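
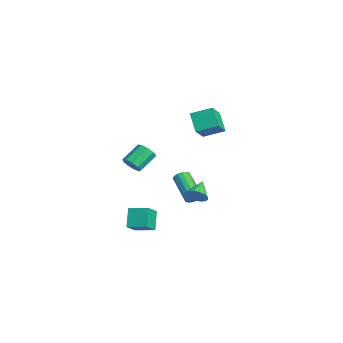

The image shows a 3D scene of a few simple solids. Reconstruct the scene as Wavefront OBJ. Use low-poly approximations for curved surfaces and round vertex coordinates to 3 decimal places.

v -5.028 2.575 3.147
v -4.064 1.841 4.115
v -4.592 3.842 3.674
v -3.628 3.108 4.641
v -3.952 2.632 2.119
v -2.988 1.898 3.086
v -3.516 3.899 2.645
v -2.552 3.165 3.613
v 0.552 0.798 -0.578
v 0.833 0.756 -0.107
v -0.87 0.5 0.889
v -1.152 0.542 0.418
v 0.776 1.033 -0.134
v -0.928 0.778 0.862
v 0.658 1.248 -0.28
v -1.045 0.992 0.716
v 0.512 1.342 -0.506
v -1.191 1.086 0.49
v 0.377 1.29 -0.751
v -1.327 1.034 0.245
v 0.288 1.106 -0.95
v -1.415 0.851 0.046
v 0.27 0.84 -1.049
v -1.433 0.584 -0.053
v 0.328 0.562 -1.022
v -1.376 0.307 -0.026
v 0.445 0.348 -0.876
v -1.258 0.092 0.12
v 0.591 0.254 -0.65
v -1.112 -0.002 0.346
v 0.727 0.306 -0.405
v -0.977 0.05 0.591
v 0.815 0.489 -0.206
v -0.888 0.234 0.79
v 2.577 0.396 0.697
v 3.078 0.714 1.069
v 1.683 1.024 1.363
v 3.028 0.919 0.809
v 2.876 1.005 0.524
v 2.655 0.951 0.278
v 2.416 0.77 0.128
v 2.214 0.503 0.108
v 2.096 0.212 0.223
v 2.087 -0.037 0.447
v 2.191 -0.187 0.728
v 2.384 -0.203 1.002
v 2.62 -0.082 1.206
v 2.847 0.148 1.293
v 3.012 0.436 1.244
v 3.275 -3.34 -1.152
v 2.474 -3.041 -0.12
v 3.946 -2.361 -0.915
v 3.144 -2.062 0.117
v 3.976 -3.998 -0.417
v 3.174 -3.699 0.615
v 4.646 -3.019 -0.18
v 3.845 -2.72 0.852
v 0.679 -2.889 2.686
v 1.134 -2.465 2.437
v 0.596 -1.426 3.225
v 0.141 -1.851 3.474
v 0.757 -2.462 2.176
v 0.219 -1.423 2.964
v 0.344 -2.659 2.154
v -0.194 -1.62 2.941
v 0.087 -2.964 2.381
v -0.45 -1.925 3.168
v 0.108 -3.234 2.75
v -0.43 -2.195 3.538
v 0.395 -3.342 3.09
v -0.142 -2.304 3.878
v 0.816 -3.239 3.241
v 0.278 -2.201 4.029
v 1.172 -2.972 3.132
v 0.634 -1.934 3.92
v 1.298 -2.666 2.815
v 0.76 -1.628 3.602
f 2 4 1
f 5 2 1
f 1 4 3
f 3 5 1
f 2 8 4
f 6 2 5
f 6 8 2
f 4 8 3
f 7 5 3
f 3 8 7
f 7 6 5
f 8 6 7
f 10 9 13
f 10 13 11
f 11 13 14
f 11 14 12
f 13 9 15
f 13 15 14
f 14 15 16
f 14 16 12
f 15 9 17
f 15 17 16
f 16 17 18
f 16 18 12
f 17 9 19
f 17 19 18
f 18 19 20
f 18 20 12
f 19 9 21
f 19 21 20
f 20 21 22
f 20 22 12
f 21 9 23
f 21 23 22
f 22 23 24
f 22 24 12
f 23 9 25
f 23 25 24
f 24 25 26
f 24 26 12
f 25 9 27
f 25 27 26
f 26 27 28
f 26 28 12
f 27 9 29
f 27 29 28
f 28 29 30
f 28 30 12
f 29 9 31
f 29 31 30
f 30 31 32
f 30 32 12
f 31 9 33
f 31 33 32
f 32 33 34
f 32 34 12
f 33 9 10
f 33 10 34
f 34 10 11
f 34 11 12
f 36 35 38
f 36 38 37
f 38 35 39
f 38 39 37
f 39 35 40
f 39 40 37
f 40 35 41
f 40 41 37
f 41 35 42
f 41 42 37
f 42 35 43
f 42 43 37
f 43 35 44
f 43 44 37
f 44 35 45
f 44 45 37
f 45 35 46
f 45 46 37
f 46 35 47
f 46 47 37
f 47 35 48
f 47 48 37
f 48 35 49
f 48 49 37
f 49 35 36
f 49 36 37
f 51 53 50
f 54 51 50
f 50 53 52
f 52 54 50
f 51 57 53
f 55 51 54
f 55 57 51
f 53 57 52
f 56 54 52
f 52 57 56
f 56 55 54
f 57 55 56
f 59 58 62
f 59 62 60
f 60 62 63
f 60 63 61
f 62 58 64
f 62 64 63
f 63 64 65
f 63 65 61
f 64 58 66
f 64 66 65
f 65 66 67
f 65 67 61
f 66 58 68
f 66 68 67
f 67 68 69
f 67 69 61
f 68 58 70
f 68 70 69
f 69 70 71
f 69 71 61
f 70 58 72
f 70 72 71
f 71 72 73
f 71 73 61
f 72 58 74
f 72 74 73
f 73 74 75
f 73 75 61
f 74 58 76
f 74 76 75
f 75 76 77
f 75 77 61
f 76 58 59
f 76 59 77
f 77 59 60
f 77 60 61



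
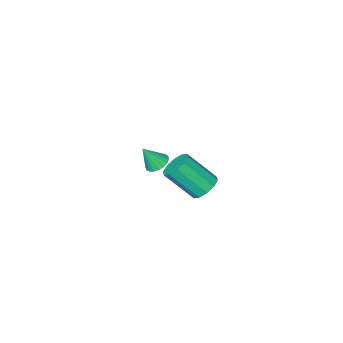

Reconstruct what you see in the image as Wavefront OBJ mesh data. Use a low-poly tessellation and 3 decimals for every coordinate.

v 3.111 1.213 2.443
v 3.544 1.618 2.3
v 3.709 0.947 3.497
v 3.379 1.761 2.43
v 3.168 1.809 2.562
v 2.947 1.754 2.673
v 2.754 1.605 2.745
v 2.623 1.389 2.765
v 2.577 1.142 2.729
v 2.622 0.908 2.643
v 2.753 0.726 2.524
v 2.945 0.629 2.39
v 3.166 0.633 2.265
v 3.377 0.737 2.172
v 3.543 0.923 2.125
v 3.634 1.16 2.133
v 3.634 1.406 2.195
v -2.025 -2.167 -3.781
v -1.333 -1.693 -3.919
v -0.303 -2.758 -2.417
v -0.995 -3.233 -2.279
v -1.623 -1.455 -3.551
v -0.593 -2.52 -2.049
v -2.066 -1.488 -3.271
v -1.036 -2.554 -1.769
v -2.494 -1.781 -3.186
v -1.464 -2.847 -1.684
v -2.742 -2.222 -3.328
v -1.712 -3.287 -1.826
v -2.717 -2.642 -3.643
v -1.687 -3.707 -2.141
v -2.427 -2.88 -4.011
v -1.397 -3.945 -2.509
v -1.984 -2.846 -4.291
v -0.954 -3.912 -2.789
v -1.556 -2.553 -4.376
v -0.526 -3.619 -2.874
v -1.308 -2.113 -4.234
v -0.278 -3.178 -2.732
f 2 1 4
f 2 4 3
f 4 1 5
f 4 5 3
f 5 1 6
f 5 6 3
f 6 1 7
f 6 7 3
f 7 1 8
f 7 8 3
f 8 1 9
f 8 9 3
f 9 1 10
f 9 10 3
f 10 1 11
f 10 11 3
f 11 1 12
f 11 12 3
f 12 1 13
f 12 13 3
f 13 1 14
f 13 14 3
f 14 1 15
f 14 15 3
f 15 1 16
f 15 16 3
f 16 1 17
f 16 17 3
f 17 1 2
f 17 2 3
f 19 18 22
f 19 22 20
f 20 22 23
f 20 23 21
f 22 18 24
f 22 24 23
f 23 24 25
f 23 25 21
f 24 18 26
f 24 26 25
f 25 26 27
f 25 27 21
f 26 18 28
f 26 28 27
f 27 28 29
f 27 29 21
f 28 18 30
f 28 30 29
f 29 30 31
f 29 31 21
f 30 18 32
f 30 32 31
f 31 32 33
f 31 33 21
f 32 18 34
f 32 34 33
f 33 34 35
f 33 35 21
f 34 18 36
f 34 36 35
f 35 36 37
f 35 37 21
f 36 18 38
f 36 38 37
f 37 38 39
f 37 39 21
f 38 18 19
f 38 19 39
f 39 19 20
f 39 20 21



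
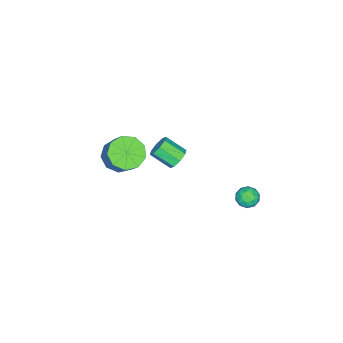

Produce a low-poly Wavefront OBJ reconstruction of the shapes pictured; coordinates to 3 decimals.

v 0.273 -4.35 0.708
v 1.24 -4.612 0.395
v 1.895 -3.771 1.72
v 0.927 -3.51 2.032
v 1.046 -3.989 0.096
v 1.7 -3.148 1.421
v 0.489 -3.535 0.083
v 1.144 -2.694 1.408
v -0.168 -3.462 0.362
v 0.486 -2.622 1.687
v -0.62 -3.805 0.803
v 0.035 -2.965 2.128
v -0.654 -4.403 1.199
v 0.001 -3.563 2.524
v -0.254 -4.977 1.365
v 0.401 -4.136 2.69
v 0.392 -5.257 1.224
v 1.047 -4.416 2.549
v 0.982 -5.113 0.841
v 1.637 -4.272 2.165
v -1.259 2.69 0.173
v -0.916 3.195 0.48
v -0.344 2.405 -0.38
v -0.001 2.91 -0.073
v -0.207 2.368 0.288
v -0.772 2.544 0.63
v -0.488 3.056 -0.53
v -1.053 3.232 -0.188
v -0.439 3.421 0.045
v -0.266 2.996 0.551
v -0.994 2.604 -0.451
v -0.821 2.179 0.055
v -1.167 2.968 0.375
v -0.093 2.632 -0.275
v -0.214 2.314 -0.063
v -0.012 2.611 0.118
v -1.083 2.585 0.463
v -0.881 2.882 0.644
v -0.465 2.395 0.531
v -0.379 2.718 -0.544
v -0.177 3.015 -0.363
v -1.248 2.989 -0.018
v -1.046 3.286 0.163
v -0.795 3.205 -0.431
v -0.686 3.397 0.3
v -0.148 3.23 -0.025
v -0.434 3.316 -0.294
v -0.766 3.419 -0.093
v -0.584 3.147 0.597
v -0.046 2.98 0.272
v -0.167 2.661 0.485
v -0.499 2.765 0.686
v -0.304 3.28 0.342
v -1.214 2.62 -0.172
v -0.676 2.453 -0.497
v -0.761 2.835 -0.586
v -1.093 2.939 -0.385
v -1.112 2.37 0.125
v -0.574 2.203 -0.2
v -0.494 2.181 0.193
v -0.826 2.284 0.394
v -0.956 2.32 -0.242
v 0.412 -0.727 2.512
v 0.815 -0.388 2.925
v 0.992 -1.493 3.662
v 0.588 -1.833 3.248
v 0.324 -0.369 3.071
v 0.5 -1.475 3.807
v -0.116 -0.56 2.889
v 0.061 -1.666 3.626
v -0.247 -0.849 2.486
v -0.07 -1.955 3.223
v 0.008 -1.067 2.098
v 0.185 -2.172 2.835
v 0.5 -1.085 1.953
v 0.676 -2.191 2.689
v 0.939 -0.894 2.134
v 1.116 -2 2.871
v 1.07 -0.605 2.537
v 1.247 -1.711 3.274
f 2 1 5
f 2 5 3
f 3 5 6
f 3 6 4
f 5 1 7
f 5 7 6
f 6 7 8
f 6 8 4
f 7 1 9
f 7 9 8
f 8 9 10
f 8 10 4
f 9 1 11
f 9 11 10
f 10 11 12
f 10 12 4
f 11 1 13
f 11 13 12
f 12 13 14
f 12 14 4
f 13 1 15
f 13 15 14
f 14 15 16
f 14 16 4
f 15 1 17
f 15 17 16
f 16 17 18
f 16 18 4
f 17 1 19
f 17 19 18
f 18 19 20
f 18 20 4
f 19 1 2
f 19 2 20
f 20 2 3
f 20 3 4
f 21 58 37
f 58 32 61
f 37 61 26
f 58 61 37
f 21 37 33
f 37 26 38
f 33 38 22
f 37 38 33
f 21 33 42
f 33 22 43
f 42 43 28
f 33 43 42
f 21 42 54
f 42 28 57
f 54 57 31
f 42 57 54
f 21 54 58
f 54 31 62
f 58 62 32
f 54 62 58
f 22 38 49
f 38 26 52
f 49 52 30
f 38 52 49
f 26 61 39
f 61 32 60
f 39 60 25
f 61 60 39
f 32 62 59
f 62 31 55
f 59 55 23
f 62 55 59
f 31 57 56
f 57 28 44
f 56 44 27
f 57 44 56
f 28 43 48
f 43 22 45
f 48 45 29
f 43 45 48
f 24 50 36
f 50 30 51
f 36 51 25
f 50 51 36
f 24 36 34
f 36 25 35
f 34 35 23
f 36 35 34
f 24 34 41
f 34 23 40
f 41 40 27
f 34 40 41
f 24 41 46
f 41 27 47
f 46 47 29
f 41 47 46
f 24 46 50
f 46 29 53
f 50 53 30
f 46 53 50
f 25 51 39
f 51 30 52
f 39 52 26
f 51 52 39
f 23 35 59
f 35 25 60
f 59 60 32
f 35 60 59
f 27 40 56
f 40 23 55
f 56 55 31
f 40 55 56
f 29 47 48
f 47 27 44
f 48 44 28
f 47 44 48
f 30 53 49
f 53 29 45
f 49 45 22
f 53 45 49
f 64 63 67
f 64 67 65
f 65 67 68
f 65 68 66
f 67 63 69
f 67 69 68
f 68 69 70
f 68 70 66
f 69 63 71
f 69 71 70
f 70 71 72
f 70 72 66
f 71 63 73
f 71 73 72
f 72 73 74
f 72 74 66
f 73 63 75
f 73 75 74
f 74 75 76
f 74 76 66
f 75 63 77
f 75 77 76
f 76 77 78
f 76 78 66
f 77 63 79
f 77 79 78
f 78 79 80
f 78 80 66
f 79 63 64
f 79 64 80
f 80 64 65
f 80 65 66



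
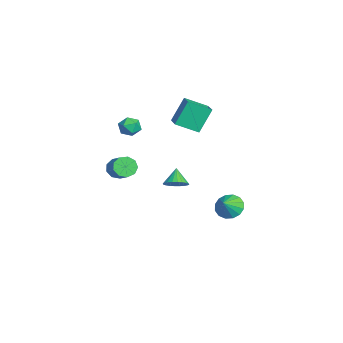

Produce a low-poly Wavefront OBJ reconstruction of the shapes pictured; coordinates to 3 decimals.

v -0.927 -2.93 3.18
v -0.521 -2.282 3.372
v 0.101 -3.398 2.588
v 0.507 -2.75 2.78
v 0.294 -3.263 3.34
v -0.342 -2.973 3.706
v -0.078 -2.707 2.254
v -0.714 -2.417 2.62
v 0.004 -2.144 2.8
v 0.233 -2.488 3.472
v -0.653 -3.192 2.488
v -0.424 -3.536 3.16
v 2.431 -3.751 0.835
v 2.86 -4.171 0.353
v 4.017 -3.829 1.082
v 3.589 -3.409 1.565
v 2.824 -3.676 0.177
v 3.981 -3.334 0.907
v 2.605 -3.216 0.309
v 3.762 -2.874 1.039
v 2.304 -3.006 0.688
v 3.461 -2.664 1.417
v 2.063 -3.145 1.135
v 3.22 -2.803 1.864
v 1.995 -3.567 1.442
v 3.152 -3.225 2.172
v 2.13 -4.076 1.465
v 3.287 -3.734 2.195
v 2.407 -4.432 1.194
v 3.564 -4.09 1.923
v 2.695 -4.47 0.754
v 3.852 -4.128 1.484
v -0.895 0.037 -2.566
v -0.473 -0.532 -2.152
v -1.705 0.143 -1.594
v -0.325 -0.264 -2.059
v -0.264 0.05 -2.042
v -0.299 0.362 -2.106
v -0.425 0.624 -2.239
v -0.622 0.797 -2.423
v -0.861 0.854 -2.628
v -1.105 0.786 -2.823
v -1.317 0.605 -2.98
v -1.465 0.337 -3.074
v -1.526 0.023 -3.09
v -1.491 -0.288 -3.027
v -1.365 -0.55 -2.893
v -1.168 -0.723 -2.71
v -0.929 -0.78 -2.505
v -0.685 -0.713 -2.309
v 0.018 3.244 -4.247
v 0.574 2.933 -4.978
v 0.762 2.756 -3.473
v 0.753 3.388 -4.864
v 0.735 3.804 -4.583
v 0.525 4.07 -4.213
v 0.179 4.116 -3.852
v -0.21 3.927 -3.597
v -0.538 3.556 -3.516
v -0.717 3.101 -3.631
v -0.7 2.685 -3.911
v -0.49 2.419 -4.281
v -0.144 2.373 -4.642
v 0.245 2.562 -4.897
v -1.381 0.583 4.692
v 0.159 0.651 5.117
v -1.25 2.034 3.984
v 0.291 2.102 4.41
v -0.891 -0.262 3.05
v 0.65 -0.194 3.476
v -0.759 1.189 2.343
v 0.781 1.257 2.768
f 1 12 6
f 1 6 2
f 1 2 8
f 1 8 11
f 1 11 12
f 2 6 10
f 6 12 5
f 12 11 3
f 11 8 7
f 8 2 9
f 4 10 5
f 4 5 3
f 4 3 7
f 4 7 9
f 4 9 10
f 5 10 6
f 3 5 12
f 7 3 11
f 9 7 8
f 10 9 2
f 14 13 17
f 14 17 15
f 15 17 18
f 15 18 16
f 17 13 19
f 17 19 18
f 18 19 20
f 18 20 16
f 19 13 21
f 19 21 20
f 20 21 22
f 20 22 16
f 21 13 23
f 21 23 22
f 22 23 24
f 22 24 16
f 23 13 25
f 23 25 24
f 24 25 26
f 24 26 16
f 25 13 27
f 25 27 26
f 26 27 28
f 26 28 16
f 27 13 29
f 27 29 28
f 28 29 30
f 28 30 16
f 29 13 31
f 29 31 30
f 30 31 32
f 30 32 16
f 31 13 14
f 31 14 32
f 32 14 15
f 32 15 16
f 34 33 36
f 34 36 35
f 36 33 37
f 36 37 35
f 37 33 38
f 37 38 35
f 38 33 39
f 38 39 35
f 39 33 40
f 39 40 35
f 40 33 41
f 40 41 35
f 41 33 42
f 41 42 35
f 42 33 43
f 42 43 35
f 43 33 44
f 43 44 35
f 44 33 45
f 44 45 35
f 45 33 46
f 45 46 35
f 46 33 47
f 46 47 35
f 47 33 48
f 47 48 35
f 48 33 49
f 48 49 35
f 49 33 50
f 49 50 35
f 50 33 34
f 50 34 35
f 52 51 54
f 52 54 53
f 54 51 55
f 54 55 53
f 55 51 56
f 55 56 53
f 56 51 57
f 56 57 53
f 57 51 58
f 57 58 53
f 58 51 59
f 58 59 53
f 59 51 60
f 59 60 53
f 60 51 61
f 60 61 53
f 61 51 62
f 61 62 53
f 62 51 63
f 62 63 53
f 63 51 64
f 63 64 53
f 64 51 52
f 64 52 53
f 66 68 65
f 69 66 65
f 65 68 67
f 67 69 65
f 66 72 68
f 70 66 69
f 70 72 66
f 68 72 67
f 71 69 67
f 67 72 71
f 71 70 69
f 72 70 71



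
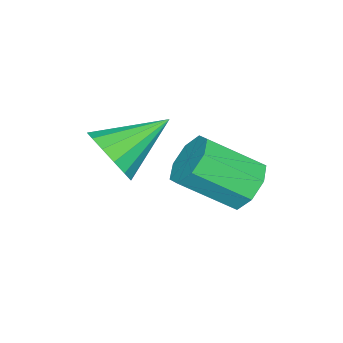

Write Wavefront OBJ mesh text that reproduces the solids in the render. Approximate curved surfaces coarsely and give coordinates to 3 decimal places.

v -2.669 3.286 -2.108
v -1.985 3.365 -2.496
v -1.288 2.133 -1.52
v -1.971 2.054 -1.132
v -2.02 3.728 -2.014
v -1.323 2.495 -1.038
v -2.435 3.832 -1.586
v -1.738 2.599 -0.61
v -2.987 3.616 -1.464
v -2.289 2.383 -0.488
v -3.352 3.207 -1.72
v -2.655 1.975 -0.744
v -3.317 2.845 -2.202
v -2.62 1.612 -1.226
v -2.902 2.741 -2.63
v -2.205 1.508 -1.654
v -2.351 2.957 -2.752
v -1.653 1.724 -1.776
v -0.755 0.599 -0.766
v -0.214 0.747 -0.087
v -2.045 1.501 0.066
v -0.149 1.099 -0.369
v -0.247 1.317 -0.757
v -0.48 1.343 -1.147
v -0.788 1.169 -1.435
v -1.086 0.843 -1.544
v -1.296 0.451 -1.444
v -1.361 0.099 -1.162
v -1.264 -0.119 -0.775
v -1.03 -0.145 -0.384
v -0.723 0.028 -0.096
v -0.424 0.355 0.012
f 2 1 5
f 2 5 3
f 3 5 6
f 3 6 4
f 5 1 7
f 5 7 6
f 6 7 8
f 6 8 4
f 7 1 9
f 7 9 8
f 8 9 10
f 8 10 4
f 9 1 11
f 9 11 10
f 10 11 12
f 10 12 4
f 11 1 13
f 11 13 12
f 12 13 14
f 12 14 4
f 13 1 15
f 13 15 14
f 14 15 16
f 14 16 4
f 15 1 17
f 15 17 16
f 16 17 18
f 16 18 4
f 17 1 2
f 17 2 18
f 18 2 3
f 18 3 4
f 20 19 22
f 20 22 21
f 22 19 23
f 22 23 21
f 23 19 24
f 23 24 21
f 24 19 25
f 24 25 21
f 25 19 26
f 25 26 21
f 26 19 27
f 26 27 21
f 27 19 28
f 27 28 21
f 28 19 29
f 28 29 21
f 29 19 30
f 29 30 21
f 30 19 31
f 30 31 21
f 31 19 32
f 31 32 21
f 32 19 20
f 32 20 21



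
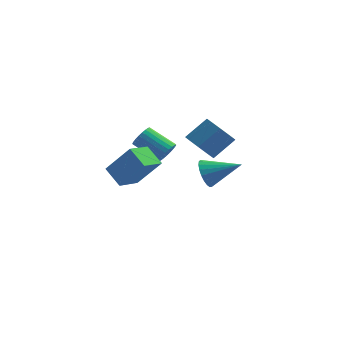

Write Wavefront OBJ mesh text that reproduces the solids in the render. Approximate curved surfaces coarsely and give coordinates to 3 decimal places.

v -2.088 -3.159 1.473
v -0.954 -3.234 2.907
v -1.545 -2.061 1.101
v -0.411 -2.136 2.535
v -1.309 -3.764 0.825
v -0.175 -3.839 2.259
v -0.766 -2.666 0.453
v 0.368 -2.741 1.887
v 1.043 2.37 0.217
v 1.763 2.164 -0.3
v 2.657 2.863 0.666
v 1.937 3.07 1.183
v 1.475 2.774 -0.475
v 2.369 3.473 0.491
v 0.934 3.147 -0.244
v 1.828 3.846 0.721
v 0.457 3.065 0.256
v 1.351 3.765 1.222
v 0.323 2.577 0.734
v 1.217 3.276 1.7
v 0.611 1.967 0.909
v 1.505 2.666 1.875
v 1.152 1.594 0.679
v 2.046 2.293 1.644
v 1.629 1.675 0.178
v 2.523 2.375 1.144
v 1.239 2.95 -1.857
v 1.545 2.424 -2.451
v 2.941 3.11 -1.123
v 1.583 2.739 -2.606
v 1.561 3.091 -2.632
v 1.483 3.419 -2.523
v 1.363 3.665 -2.3
v 1.222 3.788 -2
v 1.084 3.766 -1.676
v 0.973 3.602 -1.382
v 0.908 3.326 -1.171
v 0.9 2.985 -1.079
v 0.951 2.638 -1.121
v 1.052 2.345 -1.291
v 1.185 2.156 -1.558
v 1.328 2.105 -1.878
v 1.455 2.2 -2.193
v 0.078 -0.225 1.153
v 0.383 0.22 1.459
v -0.933 0.59 2.232
v -1.238 0.145 1.927
v 0.303 0.342 1.266
v -1.012 0.711 2.039
v 0.189 0.377 1.055
v -1.126 0.747 1.829
v 0.059 0.321 0.86
v -1.257 0.691 1.633
v -0.069 0.182 0.709
v -1.385 0.551 1.482
v -0.175 -0.02 0.626
v -1.49 0.35 1.399
v -0.242 -0.252 0.623
v -1.557 0.118 1.396
v -0.26 -0.48 0.701
v -1.576 -0.111 1.474
v -0.227 -0.67 0.848
v -1.543 -0.3 1.621
v -0.148 -0.791 1.041
v -1.463 -0.422 1.814
v -0.034 -0.827 1.251
v -1.349 -0.457 2.025
v 0.097 -0.771 1.447
v -1.219 -0.401 2.22
v 0.225 -0.631 1.598
v -1.091 -0.262 2.371
v 0.33 -0.43 1.681
v -0.985 -0.06 2.454
v 0.397 -0.198 1.684
v -0.918 0.172 2.457
v 0.416 0.031 1.606
v -0.9 0.4 2.379
f 2 4 1
f 5 2 1
f 1 4 3
f 3 5 1
f 2 8 4
f 6 2 5
f 6 8 2
f 4 8 3
f 7 5 3
f 3 8 7
f 7 6 5
f 8 6 7
f 10 9 13
f 10 13 11
f 11 13 14
f 11 14 12
f 13 9 15
f 13 15 14
f 14 15 16
f 14 16 12
f 15 9 17
f 15 17 16
f 16 17 18
f 16 18 12
f 17 9 19
f 17 19 18
f 18 19 20
f 18 20 12
f 19 9 21
f 19 21 20
f 20 21 22
f 20 22 12
f 21 9 23
f 21 23 22
f 22 23 24
f 22 24 12
f 23 9 25
f 23 25 24
f 24 25 26
f 24 26 12
f 25 9 10
f 25 10 26
f 26 10 11
f 26 11 12
f 28 27 30
f 28 30 29
f 30 27 31
f 30 31 29
f 31 27 32
f 31 32 29
f 32 27 33
f 32 33 29
f 33 27 34
f 33 34 29
f 34 27 35
f 34 35 29
f 35 27 36
f 35 36 29
f 36 27 37
f 36 37 29
f 37 27 38
f 37 38 29
f 38 27 39
f 38 39 29
f 39 27 40
f 39 40 29
f 40 27 41
f 40 41 29
f 41 27 42
f 41 42 29
f 42 27 43
f 42 43 29
f 43 27 28
f 43 28 29
f 45 44 48
f 45 48 46
f 46 48 49
f 46 49 47
f 48 44 50
f 48 50 49
f 49 50 51
f 49 51 47
f 50 44 52
f 50 52 51
f 51 52 53
f 51 53 47
f 52 44 54
f 52 54 53
f 53 54 55
f 53 55 47
f 54 44 56
f 54 56 55
f 55 56 57
f 55 57 47
f 56 44 58
f 56 58 57
f 57 58 59
f 57 59 47
f 58 44 60
f 58 60 59
f 59 60 61
f 59 61 47
f 60 44 62
f 60 62 61
f 61 62 63
f 61 63 47
f 62 44 64
f 62 64 63
f 63 64 65
f 63 65 47
f 64 44 66
f 64 66 65
f 65 66 67
f 65 67 47
f 66 44 68
f 66 68 67
f 67 68 69
f 67 69 47
f 68 44 70
f 68 70 69
f 69 70 71
f 69 71 47
f 70 44 72
f 70 72 71
f 71 72 73
f 71 73 47
f 72 44 74
f 72 74 73
f 73 74 75
f 73 75 47
f 74 44 76
f 74 76 75
f 75 76 77
f 75 77 47
f 76 44 45
f 76 45 77
f 77 45 46
f 77 46 47



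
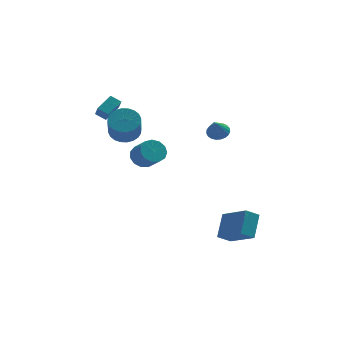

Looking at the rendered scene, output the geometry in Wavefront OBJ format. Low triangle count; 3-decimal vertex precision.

v -4.664 2.819 2.65
v -4.539 2.18 3.396
v -3.83 3.719 3.282
v -3.705 3.079 4.028
v -4.035 2.501 2.272
v -3.91 1.861 3.018
v -3.201 3.4 2.904
v -3.076 2.761 3.65
v 2.541 0.491 1.943
v 3.092 0.773 2.311
v 2.199 -0.351 3.097
v 2.868 0.959 2.381
v 2.588 1.065 2.375
v 2.3 1.071 2.295
v 2.053 0.978 2.153
v 1.891 0.8 1.975
v 1.841 0.569 1.792
v 1.912 0.324 1.634
v 2.092 0.109 1.53
v 2.349 -0.041 1.497
v 2.64 -0.098 1.541
v 2.913 -0.054 1.655
v 3.122 0.085 1.818
v 3.231 0.294 2.003
v 3.22 0.538 2.177
v 2.052 -3.817 -4.729
v 2.489 -2.619 -3.488
v 2.866 -3.557 -5.267
v 3.303 -2.358 -4.025
v 3.237 -5.342 -3.675
v 3.674 -4.143 -2.433
v 4.051 -5.081 -4.212
v 4.488 -3.883 -2.971
v -3.066 -0.321 2.603
v -2.195 -0.008 2.927
v -2.284 -1.206 4.321
v -3.154 -1.519 3.997
v -2.433 0.226 3.114
v -2.522 -0.972 4.507
v -2.767 0.377 3.222
v -2.856 -0.821 4.616
v -3.147 0.422 3.237
v -3.235 -0.776 4.631
v -3.514 0.354 3.155
v -3.602 -0.844 4.549
v -3.813 0.183 2.989
v -3.901 -1.015 4.383
v -3.998 -0.065 2.764
v -4.086 -1.263 4.158
v -4.041 -0.352 2.515
v -4.13 -1.55 3.909
v -3.936 -0.634 2.279
v -4.025 -1.832 3.673
v -3.698 -0.868 2.093
v -3.787 -2.066 3.486
v -3.364 -1.019 1.984
v -3.453 -2.217 3.378
v -2.985 -1.064 1.969
v -3.073 -2.262 3.363
v -2.618 -0.996 2.051
v -2.706 -2.194 3.445
v -2.319 -0.825 2.217
v -2.407 -2.023 3.611
v -2.134 -0.577 2.442
v -2.222 -1.775 3.836
v -2.09 -0.29 2.691
v -2.179 -1.488 4.085
v -2.087 -1.581 1.017
v -1.806 -2.034 0.342
v -1.253 -3.011 1.227
v -1.533 -2.559 1.903
v -1.45 -1.727 0.458
v -0.896 -2.704 1.343
v -1.296 -1.374 0.752
v -0.742 -2.351 1.637
v -1.393 -1.086 1.13
v -0.839 -2.064 2.015
v -1.71 -0.956 1.472
v -1.156 -1.933 2.357
v -2.147 -1.024 1.67
v -1.593 -2.002 2.555
v -2.565 -1.27 1.661
v -2.011 -2.247 2.546
v -2.831 -1.614 1.447
v -2.277 -2.591 2.332
v -2.861 -1.948 1.097
v -2.307 -2.925 1.982
v -2.645 -2.165 0.722
v -2.091 -3.142 1.607
v -2.252 -2.197 0.44
v -1.698 -3.175 1.326
f 2 4 1
f 5 2 1
f 1 4 3
f 3 5 1
f 2 8 4
f 6 2 5
f 6 8 2
f 4 8 3
f 7 5 3
f 3 8 7
f 7 6 5
f 8 6 7
f 10 9 12
f 10 12 11
f 12 9 13
f 12 13 11
f 13 9 14
f 13 14 11
f 14 9 15
f 14 15 11
f 15 9 16
f 15 16 11
f 16 9 17
f 16 17 11
f 17 9 18
f 17 18 11
f 18 9 19
f 18 19 11
f 19 9 20
f 19 20 11
f 20 9 21
f 20 21 11
f 21 9 22
f 21 22 11
f 22 9 23
f 22 23 11
f 23 9 24
f 23 24 11
f 24 9 25
f 24 25 11
f 25 9 10
f 25 10 11
f 27 29 26
f 30 27 26
f 26 29 28
f 28 30 26
f 27 33 29
f 31 27 30
f 31 33 27
f 29 33 28
f 32 30 28
f 28 33 32
f 32 31 30
f 33 31 32
f 35 34 38
f 35 38 36
f 36 38 39
f 36 39 37
f 38 34 40
f 38 40 39
f 39 40 41
f 39 41 37
f 40 34 42
f 40 42 41
f 41 42 43
f 41 43 37
f 42 34 44
f 42 44 43
f 43 44 45
f 43 45 37
f 44 34 46
f 44 46 45
f 45 46 47
f 45 47 37
f 46 34 48
f 46 48 47
f 47 48 49
f 47 49 37
f 48 34 50
f 48 50 49
f 49 50 51
f 49 51 37
f 50 34 52
f 50 52 51
f 51 52 53
f 51 53 37
f 52 34 54
f 52 54 53
f 53 54 55
f 53 55 37
f 54 34 56
f 54 56 55
f 55 56 57
f 55 57 37
f 56 34 58
f 56 58 57
f 57 58 59
f 57 59 37
f 58 34 60
f 58 60 59
f 59 60 61
f 59 61 37
f 60 34 62
f 60 62 61
f 61 62 63
f 61 63 37
f 62 34 64
f 62 64 63
f 63 64 65
f 63 65 37
f 64 34 66
f 64 66 65
f 65 66 67
f 65 67 37
f 66 34 35
f 66 35 67
f 67 35 36
f 67 36 37
f 69 68 72
f 69 72 70
f 70 72 73
f 70 73 71
f 72 68 74
f 72 74 73
f 73 74 75
f 73 75 71
f 74 68 76
f 74 76 75
f 75 76 77
f 75 77 71
f 76 68 78
f 76 78 77
f 77 78 79
f 77 79 71
f 78 68 80
f 78 80 79
f 79 80 81
f 79 81 71
f 80 68 82
f 80 82 81
f 81 82 83
f 81 83 71
f 82 68 84
f 82 84 83
f 83 84 85
f 83 85 71
f 84 68 86
f 84 86 85
f 85 86 87
f 85 87 71
f 86 68 88
f 86 88 87
f 87 88 89
f 87 89 71
f 88 68 90
f 88 90 89
f 89 90 91
f 89 91 71
f 90 68 69
f 90 69 91
f 91 69 70
f 91 70 71



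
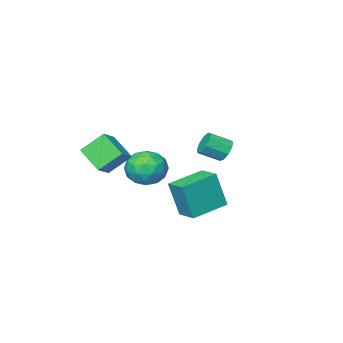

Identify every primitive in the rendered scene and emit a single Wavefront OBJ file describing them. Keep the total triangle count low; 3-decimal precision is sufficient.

v -1.194 -1.971 0.344
v -0.306 -2.695 0.324
v -2.174 -3.145 -0.704
v -1.286 -3.869 -0.724
v -1.864 -3.697 0.251
v -1.258 -2.972 0.899
v -1.222 -2.868 -1.279
v -0.616 -2.143 -0.631
v -0.323 -3.25 -0.678
v -0.72 -3.762 0.267
v -1.76 -2.078 -0.647
v -2.157 -2.59 0.298
v -0.664 -2.23 0.426
v -1.816 -3.61 -0.806
v -2.156 -3.509 -0.233
v -1.634 -3.935 -0.245
v -1.224 -2.393 0.764
v -0.702 -2.818 0.752
v -1.618 -3.407 0.709
v -1.778 -3.022 -1.132
v -1.256 -3.447 -1.144
v -0.846 -1.905 -0.135
v -0.324 -2.331 -0.147
v -0.862 -2.433 -1.089
v -0.152 -2.981 -0.175
v -0.728 -3.672 -0.791
v -0.69 -3.083 -1.117
v -0.334 -2.657 -0.736
v -0.385 -3.283 0.381
v -0.961 -3.973 -0.235
v -1.301 -3.872 0.337
v -0.945 -3.445 0.718
v -0.395 -3.609 -0.209
v -1.519 -1.867 -0.145
v -2.095 -2.557 -0.761
v -1.535 -2.395 -1.098
v -1.179 -1.968 -0.717
v -1.752 -2.168 0.411
v -2.328 -2.859 -0.205
v -2.146 -3.183 0.356
v -1.79 -2.757 0.737
v -2.085 -2.231 -0.171
v -0.333 -4.358 1.652
v 0.539 -3.938 2.215
v -0.433 -2.959 0.764
v 0.439 -2.539 1.327
v 0.641 -4.961 0.593
v 1.513 -4.541 1.156
v 0.541 -3.562 -0.295
v 1.413 -3.142 0.268
v -1.681 1.878 -0.753
v -1.301 1.509 1.186
v -1.611 3.057 -0.542
v -1.23 2.688 1.397
v 0.23 1.832 -1.137
v 0.611 1.463 0.802
v 0.301 3.011 -0.926
v 0.681 2.642 1.013
v -4.279 -0.522 1.056
v -3.922 -0.534 0.454
v -2.984 -1.09 1.022
v -3.341 -1.078 1.624
v -3.827 -0.13 0.693
v -2.889 -0.686 1.261
v -3.944 0.091 1.101
v -3.005 -0.465 1.669
v -4.217 0.025 1.489
v -3.279 -0.531 2.057
v -4.52 -0.297 1.674
v -3.581 -0.853 2.242
v -4.71 -0.724 1.569
v -3.771 -1.28 2.138
v -4.698 -1.056 1.225
v -3.76 -1.613 1.793
v -4.491 -1.139 0.802
v -3.552 -1.695 1.37
v -4.184 -0.932 0.497
v -3.246 -1.489 1.065
f 1 38 17
f 38 12 41
f 17 41 6
f 38 41 17
f 1 17 13
f 17 6 18
f 13 18 2
f 17 18 13
f 1 13 22
f 13 2 23
f 22 23 8
f 13 23 22
f 1 22 34
f 22 8 37
f 34 37 11
f 22 37 34
f 1 34 38
f 34 11 42
f 38 42 12
f 34 42 38
f 2 18 29
f 18 6 32
f 29 32 10
f 18 32 29
f 6 41 19
f 41 12 40
f 19 40 5
f 41 40 19
f 12 42 39
f 42 11 35
f 39 35 3
f 42 35 39
f 11 37 36
f 37 8 24
f 36 24 7
f 37 24 36
f 8 23 28
f 23 2 25
f 28 25 9
f 23 25 28
f 4 30 16
f 30 10 31
f 16 31 5
f 30 31 16
f 4 16 14
f 16 5 15
f 14 15 3
f 16 15 14
f 4 14 21
f 14 3 20
f 21 20 7
f 14 20 21
f 4 21 26
f 21 7 27
f 26 27 9
f 21 27 26
f 4 26 30
f 26 9 33
f 30 33 10
f 26 33 30
f 5 31 19
f 31 10 32
f 19 32 6
f 31 32 19
f 3 15 39
f 15 5 40
f 39 40 12
f 15 40 39
f 7 20 36
f 20 3 35
f 36 35 11
f 20 35 36
f 9 27 28
f 27 7 24
f 28 24 8
f 27 24 28
f 10 33 29
f 33 9 25
f 29 25 2
f 33 25 29
f 44 46 43
f 47 44 43
f 43 46 45
f 45 47 43
f 44 50 46
f 48 44 47
f 48 50 44
f 46 50 45
f 49 47 45
f 45 50 49
f 49 48 47
f 50 48 49
f 52 54 51
f 55 52 51
f 51 54 53
f 53 55 51
f 52 58 54
f 56 52 55
f 56 58 52
f 54 58 53
f 57 55 53
f 53 58 57
f 57 56 55
f 58 56 57
f 60 59 63
f 60 63 61
f 61 63 64
f 61 64 62
f 63 59 65
f 63 65 64
f 64 65 66
f 64 66 62
f 65 59 67
f 65 67 66
f 66 67 68
f 66 68 62
f 67 59 69
f 67 69 68
f 68 69 70
f 68 70 62
f 69 59 71
f 69 71 70
f 70 71 72
f 70 72 62
f 71 59 73
f 71 73 72
f 72 73 74
f 72 74 62
f 73 59 75
f 73 75 74
f 74 75 76
f 74 76 62
f 75 59 77
f 75 77 76
f 76 77 78
f 76 78 62
f 77 59 60
f 77 60 78
f 78 60 61
f 78 61 62



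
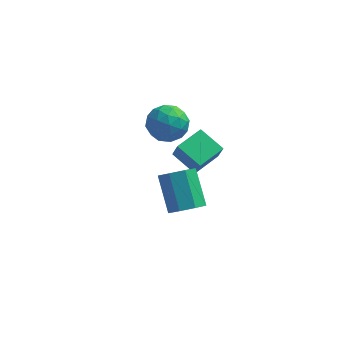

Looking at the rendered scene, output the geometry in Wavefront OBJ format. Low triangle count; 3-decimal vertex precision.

v -3.352 3.864 3.377
v -2.323 3.624 3.19
v -3.677 2.196 3.73
v -2.648 1.956 3.543
v -2.916 2.536 4.405
v -2.715 3.566 4.187
v -3.285 2.254 2.733
v -3.084 3.284 2.515
v -2.282 2.629 2.792
v -2.054 2.803 3.826
v -3.946 3.017 3.094
v -3.718 3.191 4.128
v -2.809 3.89 3.253
v -3.191 1.93 3.667
v -3.348 2.27 4.174
v -2.744 2.129 4.064
v -3.039 3.856 3.838
v -2.435 3.715 3.729
v -2.783 3.076 4.443
v -3.565 2.105 3.191
v -2.961 1.964 3.082
v -3.256 3.691 2.856
v -2.652 3.55 2.746
v -3.217 2.744 2.477
v -2.18 3.164 2.909
v -2.371 2.184 3.116
v -2.745 2.359 2.64
v -2.628 2.965 2.512
v -2.046 3.267 3.516
v -2.237 2.287 3.724
v -2.394 2.627 4.23
v -2.276 3.233 4.102
v -2.022 2.682 3.282
v -3.763 3.533 3.196
v -3.954 2.553 3.404
v -3.724 2.587 2.818
v -3.606 3.193 2.69
v -3.629 3.636 3.804
v -3.82 2.656 4.011
v -3.372 2.855 4.408
v -3.255 3.461 4.28
v -3.978 3.138 3.638
v -1.555 2.04 0.799
v -1.254 1.669 1.779
v -2.73 2.699 1.411
v -2.429 2.328 2.391
v -0.711 3.332 1.029
v -0.41 2.961 2.009
v -1.886 3.991 1.641
v -1.585 3.62 2.621
v -1.013 -2.752 2.963
v -0.195 -2.696 3.332
v -0.888 -1.492 4.687
v -1.707 -1.548 4.317
v -0.3 -2.215 2.851
v -0.993 -1.011 4.205
v -0.823 -2.048 2.435
v -1.516 -0.845 3.789
v -1.458 -2.294 2.328
v -2.151 -1.09 3.682
v -1.832 -2.808 2.593
v -2.525 -1.604 3.948
v -1.727 -3.289 3.075
v -2.42 -2.085 4.429
v -1.204 -3.455 3.491
v -1.897 -2.252 4.845
v -0.569 -3.21 3.598
v -1.262 -2.006 4.952
f 1 38 17
f 38 12 41
f 17 41 6
f 38 41 17
f 1 17 13
f 17 6 18
f 13 18 2
f 17 18 13
f 1 13 22
f 13 2 23
f 22 23 8
f 13 23 22
f 1 22 34
f 22 8 37
f 34 37 11
f 22 37 34
f 1 34 38
f 34 11 42
f 38 42 12
f 34 42 38
f 2 18 29
f 18 6 32
f 29 32 10
f 18 32 29
f 6 41 19
f 41 12 40
f 19 40 5
f 41 40 19
f 12 42 39
f 42 11 35
f 39 35 3
f 42 35 39
f 11 37 36
f 37 8 24
f 36 24 7
f 37 24 36
f 8 23 28
f 23 2 25
f 28 25 9
f 23 25 28
f 4 30 16
f 30 10 31
f 16 31 5
f 30 31 16
f 4 16 14
f 16 5 15
f 14 15 3
f 16 15 14
f 4 14 21
f 14 3 20
f 21 20 7
f 14 20 21
f 4 21 26
f 21 7 27
f 26 27 9
f 21 27 26
f 4 26 30
f 26 9 33
f 30 33 10
f 26 33 30
f 5 31 19
f 31 10 32
f 19 32 6
f 31 32 19
f 3 15 39
f 15 5 40
f 39 40 12
f 15 40 39
f 7 20 36
f 20 3 35
f 36 35 11
f 20 35 36
f 9 27 28
f 27 7 24
f 28 24 8
f 27 24 28
f 10 33 29
f 33 9 25
f 29 25 2
f 33 25 29
f 44 46 43
f 47 44 43
f 43 46 45
f 45 47 43
f 44 50 46
f 48 44 47
f 48 50 44
f 46 50 45
f 49 47 45
f 45 50 49
f 49 48 47
f 50 48 49
f 52 51 55
f 52 55 53
f 53 55 56
f 53 56 54
f 55 51 57
f 55 57 56
f 56 57 58
f 56 58 54
f 57 51 59
f 57 59 58
f 58 59 60
f 58 60 54
f 59 51 61
f 59 61 60
f 60 61 62
f 60 62 54
f 61 51 63
f 61 63 62
f 62 63 64
f 62 64 54
f 63 51 65
f 63 65 64
f 64 65 66
f 64 66 54
f 65 51 67
f 65 67 66
f 66 67 68
f 66 68 54
f 67 51 52
f 67 52 68
f 68 52 53
f 68 53 54



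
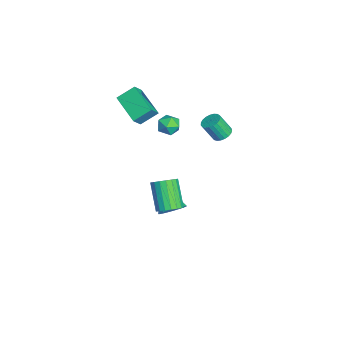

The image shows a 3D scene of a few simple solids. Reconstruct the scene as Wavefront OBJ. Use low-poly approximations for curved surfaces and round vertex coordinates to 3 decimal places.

v -2.796 2.438 -1.312
v -2.227 2.347 -1.372
v -2.214 1.732 -0.307
v -2.784 1.822 -0.248
v -2.232 2.556 -1.251
v -2.219 1.941 -0.186
v -2.335 2.744 -1.141
v -2.322 2.129 -0.076
v -2.518 2.88 -1.06
v -2.505 2.264 0.004
v -2.749 2.938 -1.024
v -2.736 2.323 0.041
v -2.988 2.911 -1.037
v -2.975 2.295 0.028
v -3.194 2.801 -1.098
v -3.181 2.186 -0.033
v -3.332 2.629 -1.196
v -3.319 2.013 -0.131
v -3.376 2.423 -1.314
v -3.363 1.808 -0.249
v -3.321 2.22 -1.432
v -3.308 1.605 -0.367
v -3.175 2.055 -1.529
v -3.162 1.44 -0.464
v -2.963 1.956 -1.589
v -2.95 1.34 -0.524
v -2.723 1.94 -1.601
v -2.71 1.325 -0.536
v -2.495 2.01 -1.563
v -2.482 1.395 -0.498
v -2.32 2.154 -1.482
v -2.307 1.539 -0.417
v -1.001 -1.759 0.985
v -2.461 -2.605 1.64
v -1.233 -0.847 1.647
v -2.693 -1.693 2.301
v -0.507 -2.107 1.639
v -1.967 -2.953 2.293
v -0.739 -1.195 2.3
v -2.199 -2.041 2.955
v -1.321 -0.231 0.824
v -0.77 0.153 0.698
v -0.73 -0.853 1.522
v -0.179 -0.469 1.396
v -0.706 -0.206 1.742
v -1.071 0.178 1.311
v -0.429 -0.878 0.909
v -0.794 -0.494 0.478
v -0.218 -0.248 0.751
v -0.389 0.168 1.266
v -1.111 -0.868 0.954
v -1.282 -0.452 1.469
v 1.009 -0.183 -4.154
v 1.383 0.167 -3.592
v -0.229 -0.737 -2.986
v 1.187 0.394 -3.692
v 0.96 0.521 -3.872
v 0.742 0.526 -4.101
v 0.57 0.409 -4.339
v 0.474 0.189 -4.545
v 0.471 -0.095 -4.683
v 0.56 -0.394 -4.73
v 0.728 -0.657 -4.677
v 0.943 -0.838 -4.534
v 1.171 -0.906 -4.325
v 1.37 -0.849 -4.087
v 1.507 -0.676 -3.86
v 1.558 -0.419 -3.684
v 1.514 -0.121 -3.589
v 4.468 -0.372 -0.953
v 4.971 -0.602 -0.558
v 3.875 -0.859 0.689
v 3.372 -0.628 0.293
v 4.97 -0.305 -0.499
v 3.873 -0.562 0.748
v 4.868 -0.021 -0.529
v 3.772 -0.278 0.717
v 4.688 0.193 -0.644
v 3.592 -0.064 0.603
v 4.464 0.295 -0.82
v 3.368 0.038 0.427
v 4.241 0.266 -1.022
v 3.144 0.009 0.225
v 4.063 0.11 -1.211
v 2.966 -0.147 0.036
v 3.965 -0.141 -1.349
v 2.869 -0.398 -0.102
v 3.967 -0.438 -1.408
v 2.87 -0.695 -0.161
v 4.068 -0.722 -1.377
v 2.972 -0.979 -0.131
v 4.248 -0.936 -1.263
v 3.152 -1.193 -0.016
v 4.472 -1.038 -1.087
v 3.376 -1.295 0.16
v 4.696 -1.009 -0.885
v 3.599 -1.266 0.362
v 4.874 -0.853 -0.696
v 3.777 -1.11 0.551
f 2 1 5
f 2 5 3
f 3 5 6
f 3 6 4
f 5 1 7
f 5 7 6
f 6 7 8
f 6 8 4
f 7 1 9
f 7 9 8
f 8 9 10
f 8 10 4
f 9 1 11
f 9 11 10
f 10 11 12
f 10 12 4
f 11 1 13
f 11 13 12
f 12 13 14
f 12 14 4
f 13 1 15
f 13 15 14
f 14 15 16
f 14 16 4
f 15 1 17
f 15 17 16
f 16 17 18
f 16 18 4
f 17 1 19
f 17 19 18
f 18 19 20
f 18 20 4
f 19 1 21
f 19 21 20
f 20 21 22
f 20 22 4
f 21 1 23
f 21 23 22
f 22 23 24
f 22 24 4
f 23 1 25
f 23 25 24
f 24 25 26
f 24 26 4
f 25 1 27
f 25 27 26
f 26 27 28
f 26 28 4
f 27 1 29
f 27 29 28
f 28 29 30
f 28 30 4
f 29 1 31
f 29 31 30
f 30 31 32
f 30 32 4
f 31 1 2
f 31 2 32
f 32 2 3
f 32 3 4
f 34 36 33
f 37 34 33
f 33 36 35
f 35 37 33
f 34 40 36
f 38 34 37
f 38 40 34
f 36 40 35
f 39 37 35
f 35 40 39
f 39 38 37
f 40 38 39
f 41 52 46
f 41 46 42
f 41 42 48
f 41 48 51
f 41 51 52
f 42 46 50
f 46 52 45
f 52 51 43
f 51 48 47
f 48 42 49
f 44 50 45
f 44 45 43
f 44 43 47
f 44 47 49
f 44 49 50
f 45 50 46
f 43 45 52
f 47 43 51
f 49 47 48
f 50 49 42
f 54 53 56
f 54 56 55
f 56 53 57
f 56 57 55
f 57 53 58
f 57 58 55
f 58 53 59
f 58 59 55
f 59 53 60
f 59 60 55
f 60 53 61
f 60 61 55
f 61 53 62
f 61 62 55
f 62 53 63
f 62 63 55
f 63 53 64
f 63 64 55
f 64 53 65
f 64 65 55
f 65 53 66
f 65 66 55
f 66 53 67
f 66 67 55
f 67 53 68
f 67 68 55
f 68 53 69
f 68 69 55
f 69 53 54
f 69 54 55
f 71 70 74
f 71 74 72
f 72 74 75
f 72 75 73
f 74 70 76
f 74 76 75
f 75 76 77
f 75 77 73
f 76 70 78
f 76 78 77
f 77 78 79
f 77 79 73
f 78 70 80
f 78 80 79
f 79 80 81
f 79 81 73
f 80 70 82
f 80 82 81
f 81 82 83
f 81 83 73
f 82 70 84
f 82 84 83
f 83 84 85
f 83 85 73
f 84 70 86
f 84 86 85
f 85 86 87
f 85 87 73
f 86 70 88
f 86 88 87
f 87 88 89
f 87 89 73
f 88 70 90
f 88 90 89
f 89 90 91
f 89 91 73
f 90 70 92
f 90 92 91
f 91 92 93
f 91 93 73
f 92 70 94
f 92 94 93
f 93 94 95
f 93 95 73
f 94 70 96
f 94 96 95
f 95 96 97
f 95 97 73
f 96 70 98
f 96 98 97
f 97 98 99
f 97 99 73
f 98 70 71
f 98 71 99
f 99 71 72
f 99 72 73



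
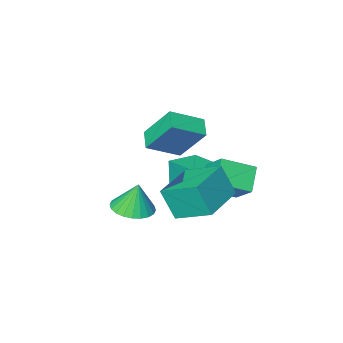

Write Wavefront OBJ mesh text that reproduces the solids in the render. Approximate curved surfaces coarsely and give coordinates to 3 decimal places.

v 1.96 0.988 1.005
v 2.637 1.482 1.053
v 1.78 1.112 2.235
v 2.401 1.703 0.997
v 2.098 1.814 0.941
v 1.773 1.799 0.895
v 1.478 1.661 0.866
v 1.255 1.421 0.858
v 1.14 1.114 0.872
v 1.15 0.788 0.907
v 1.283 0.493 0.956
v 1.519 0.273 1.013
v 1.822 0.162 1.068
v 2.146 0.176 1.114
v 2.442 0.314 1.143
v 2.664 0.555 1.151
v 2.78 0.861 1.137
v 2.77 1.187 1.103
v -3.373 -0.079 0.439
v -2.129 -0.591 1.032
v -3.376 0.977 1.359
v -2.132 0.465 1.952
v -2.728 0.595 -0.332
v -1.484 0.083 0.261
v -2.731 1.651 0.588
v -1.487 1.139 1.181
v -0.934 -0.647 2.769
v -1.46 0.311 4.211
v -0.585 0.069 2.42
v -1.111 1.028 3.862
v 0.351 -0.948 3.438
v -0.175 0.011 4.88
v 0.7 -0.231 3.089
v 0.174 0.727 4.531
v -2.785 -2.355 -0.895
v -2.876 -2.569 0.242
v -2.898 -0.716 -0.594
v -2.988 -0.931 0.543
v -1.532 -2.289 -0.783
v -1.622 -2.504 0.354
v -1.644 -0.651 -0.482
v -1.735 -0.865 0.655
v -1.726 2.108 1.147
v -1.397 1.6 2.432
v -0.089 3.073 1.111
v 0.239 2.564 2.396
v -0.979 0.816 0.444
v -0.651 0.307 1.729
v 0.657 1.78 0.408
v 0.986 1.272 1.693
f 2 1 4
f 2 4 3
f 4 1 5
f 4 5 3
f 5 1 6
f 5 6 3
f 6 1 7
f 6 7 3
f 7 1 8
f 7 8 3
f 8 1 9
f 8 9 3
f 9 1 10
f 9 10 3
f 10 1 11
f 10 11 3
f 11 1 12
f 11 12 3
f 12 1 13
f 12 13 3
f 13 1 14
f 13 14 3
f 14 1 15
f 14 15 3
f 15 1 16
f 15 16 3
f 16 1 17
f 16 17 3
f 17 1 18
f 17 18 3
f 18 1 2
f 18 2 3
f 20 22 19
f 23 20 19
f 19 22 21
f 21 23 19
f 20 26 22
f 24 20 23
f 24 26 20
f 22 26 21
f 25 23 21
f 21 26 25
f 25 24 23
f 26 24 25
f 28 30 27
f 31 28 27
f 27 30 29
f 29 31 27
f 28 34 30
f 32 28 31
f 32 34 28
f 30 34 29
f 33 31 29
f 29 34 33
f 33 32 31
f 34 32 33
f 36 38 35
f 39 36 35
f 35 38 37
f 37 39 35
f 36 42 38
f 40 36 39
f 40 42 36
f 38 42 37
f 41 39 37
f 37 42 41
f 41 40 39
f 42 40 41
f 44 46 43
f 47 44 43
f 43 46 45
f 45 47 43
f 44 50 46
f 48 44 47
f 48 50 44
f 46 50 45
f 49 47 45
f 45 50 49
f 49 48 47
f 50 48 49



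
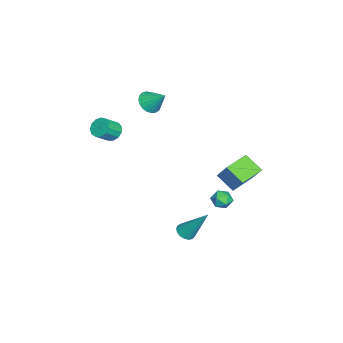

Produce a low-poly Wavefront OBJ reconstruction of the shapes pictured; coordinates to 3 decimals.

v 0.944 0.779 -4.73
v 1.483 0.567 -4.696
v 1.316 2.001 -2.95
v 1.51 0.792 -4.856
v 1.408 1.014 -4.987
v 1.199 1.182 -5.06
v 0.933 1.258 -5.056
v 0.668 1.225 -4.978
v 0.467 1.089 -4.843
v 0.376 0.882 -4.682
v 0.414 0.652 -4.532
v 0.574 0.451 -4.427
v 0.819 0.325 -4.392
v 1.093 0.303 -4.434
v 1.332 0.39 -4.544
v -4.115 -1.959 1.764
v -3.736 -2.501 2.14
v -3.685 -1.041 2.656
v -3.52 -2.401 1.933
v -3.406 -2.225 1.696
v -3.415 -2.003 1.472
v -3.544 -1.773 1.298
v -3.773 -1.575 1.204
v -4.06 -1.444 1.208
v -4.357 -1.402 1.307
v -4.612 -1.457 1.486
v -4.781 -1.598 1.713
v -4.835 -1.801 1.949
v -4.764 -2.032 2.152
v -4.581 -2.251 2.289
v -4.317 -2.418 2.335
v -4.018 -2.507 2.282
v -0.924 -3.389 1.412
v -0.451 -2.971 1.307
v 0.177 -3.512 1.984
v -0.296 -3.931 2.088
v -0.64 -2.843 1.586
v -0.013 -3.384 2.262
v -0.92 -2.888 1.809
v -0.292 -3.429 2.486
v -1.201 -3.092 1.906
v -0.573 -3.633 2.583
v -1.394 -3.391 1.846
v -0.766 -3.932 2.523
v -1.437 -3.689 1.648
v -0.81 -4.23 2.325
v -1.318 -3.892 1.375
v -0.69 -4.433 2.052
v -1.074 -3.936 1.114
v -0.446 -4.477 1.79
v -0.782 -3.806 0.947
v -0.154 -4.347 1.623
v -0.535 -3.544 0.927
v 0.093 -4.085 1.604
v -0.412 -3.232 1.062
v 0.216 -3.774 1.738
v 1.501 3.054 -0.906
v 1.938 3.387 -1.216
v 2.002 2.193 -1.124
v 2.439 2.526 -1.434
v 2.394 2.571 -0.807
v 2.084 3.104 -0.672
v 1.856 2.476 -1.668
v 1.546 3.009 -1.533
v 2.157 3.03 -1.687
v 2.49 3.089 -1.155
v 1.45 2.491 -1.185
v 1.783 2.55 -0.653
v -1.73 2.902 -3.164
v -2.239 1.97 -2.414
v -3.012 3.767 -2.959
v -3.521 2.834 -2.209
v -1.159 3.486 -2.051
v -1.668 2.553 -1.301
v -2.441 4.35 -1.846
v -2.95 3.418 -1.096
f 2 1 4
f 2 4 3
f 4 1 5
f 4 5 3
f 5 1 6
f 5 6 3
f 6 1 7
f 6 7 3
f 7 1 8
f 7 8 3
f 8 1 9
f 8 9 3
f 9 1 10
f 9 10 3
f 10 1 11
f 10 11 3
f 11 1 12
f 11 12 3
f 12 1 13
f 12 13 3
f 13 1 14
f 13 14 3
f 14 1 15
f 14 15 3
f 15 1 2
f 15 2 3
f 17 16 19
f 17 19 18
f 19 16 20
f 19 20 18
f 20 16 21
f 20 21 18
f 21 16 22
f 21 22 18
f 22 16 23
f 22 23 18
f 23 16 24
f 23 24 18
f 24 16 25
f 24 25 18
f 25 16 26
f 25 26 18
f 26 16 27
f 26 27 18
f 27 16 28
f 27 28 18
f 28 16 29
f 28 29 18
f 29 16 30
f 29 30 18
f 30 16 31
f 30 31 18
f 31 16 32
f 31 32 18
f 32 16 17
f 32 17 18
f 34 33 37
f 34 37 35
f 35 37 38
f 35 38 36
f 37 33 39
f 37 39 38
f 38 39 40
f 38 40 36
f 39 33 41
f 39 41 40
f 40 41 42
f 40 42 36
f 41 33 43
f 41 43 42
f 42 43 44
f 42 44 36
f 43 33 45
f 43 45 44
f 44 45 46
f 44 46 36
f 45 33 47
f 45 47 46
f 46 47 48
f 46 48 36
f 47 33 49
f 47 49 48
f 48 49 50
f 48 50 36
f 49 33 51
f 49 51 50
f 50 51 52
f 50 52 36
f 51 33 53
f 51 53 52
f 52 53 54
f 52 54 36
f 53 33 55
f 53 55 54
f 54 55 56
f 54 56 36
f 55 33 34
f 55 34 56
f 56 34 35
f 56 35 36
f 57 68 62
f 57 62 58
f 57 58 64
f 57 64 67
f 57 67 68
f 58 62 66
f 62 68 61
f 68 67 59
f 67 64 63
f 64 58 65
f 60 66 61
f 60 61 59
f 60 59 63
f 60 63 65
f 60 65 66
f 61 66 62
f 59 61 68
f 63 59 67
f 65 63 64
f 66 65 58
f 70 72 69
f 73 70 69
f 69 72 71
f 71 73 69
f 70 76 72
f 74 70 73
f 74 76 70
f 72 76 71
f 75 73 71
f 71 76 75
f 75 74 73
f 76 74 75



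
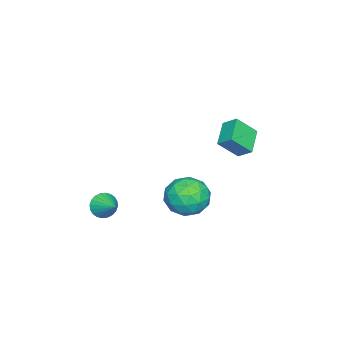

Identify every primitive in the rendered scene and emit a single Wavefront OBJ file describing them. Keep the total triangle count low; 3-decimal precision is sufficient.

v -2.895 0.793 -2.125
v -2.204 0.947 -3.066
v -2.896 -1.087 -2.434
v -2.205 -0.933 -3.375
v -1.778 -0.742 -2.294
v -1.778 0.42 -2.103
v -3.322 -0.56 -3.397
v -3.322 0.602 -3.206
v -2.468 0.111 -3.852
v -1.514 -0.001 -3.171
v -3.586 -0.139 -2.329
v -2.632 -0.251 -1.648
v -2.55 1.035 -2.569
v -2.55 -1.175 -2.931
v -2.3 -1.063 -2.296
v -1.894 -0.972 -2.849
v -2.299 0.725 -2.002
v -1.893 0.816 -2.556
v -1.643 -0.177 -2.102
v -3.207 -0.956 -2.944
v -2.801 -0.865 -3.498
v -3.206 0.832 -2.651
v -2.8 0.923 -3.204
v -3.457 0.037 -3.398
v -2.299 0.634 -3.584
v -2.299 -0.471 -3.765
v -2.955 -0.252 -3.778
v -2.955 0.431 -3.666
v -1.738 0.569 -3.183
v -1.738 -0.537 -3.365
v -1.488 -0.424 -2.729
v -1.488 0.259 -2.617
v -1.893 0.077 -3.645
v -3.362 0.397 -2.135
v -3.362 -0.709 -2.317
v -3.612 -0.399 -2.883
v -3.612 0.284 -2.771
v -2.801 0.331 -1.735
v -2.801 -0.774 -1.916
v -2.145 -0.571 -1.834
v -2.145 0.112 -1.722
v -3.207 -0.217 -1.855
v -1.473 -3.813 -3.698
v -0.936 -3.92 -4.18
v -0.807 -2.887 -3.162
v -1.095 -3.727 -4.316
v -1.311 -3.547 -4.358
v -1.553 -3.408 -4.3
v -1.782 -3.33 -4.149
v -1.964 -3.326 -3.93
v -2.071 -3.396 -3.676
v -2.087 -3.529 -3.425
v -2.01 -3.706 -3.215
v -1.851 -3.899 -3.079
v -1.634 -4.079 -3.037
v -1.393 -4.218 -3.096
v -1.164 -4.296 -3.246
v -0.982 -4.301 -3.465
v -0.874 -4.231 -3.719
v -0.858 -4.097 -3.971
v -3.16 2.41 1.625
v -3.066 3.101 2.127
v -1.893 2.652 1.055
v -1.799 3.344 1.557
v -2.581 1.636 2.583
v -2.487 2.328 3.085
v -1.314 1.879 2.013
v -1.22 2.57 2.515
f 1 38 17
f 38 12 41
f 17 41 6
f 38 41 17
f 1 17 13
f 17 6 18
f 13 18 2
f 17 18 13
f 1 13 22
f 13 2 23
f 22 23 8
f 13 23 22
f 1 22 34
f 22 8 37
f 34 37 11
f 22 37 34
f 1 34 38
f 34 11 42
f 38 42 12
f 34 42 38
f 2 18 29
f 18 6 32
f 29 32 10
f 18 32 29
f 6 41 19
f 41 12 40
f 19 40 5
f 41 40 19
f 12 42 39
f 42 11 35
f 39 35 3
f 42 35 39
f 11 37 36
f 37 8 24
f 36 24 7
f 37 24 36
f 8 23 28
f 23 2 25
f 28 25 9
f 23 25 28
f 4 30 16
f 30 10 31
f 16 31 5
f 30 31 16
f 4 16 14
f 16 5 15
f 14 15 3
f 16 15 14
f 4 14 21
f 14 3 20
f 21 20 7
f 14 20 21
f 4 21 26
f 21 7 27
f 26 27 9
f 21 27 26
f 4 26 30
f 26 9 33
f 30 33 10
f 26 33 30
f 5 31 19
f 31 10 32
f 19 32 6
f 31 32 19
f 3 15 39
f 15 5 40
f 39 40 12
f 15 40 39
f 7 20 36
f 20 3 35
f 36 35 11
f 20 35 36
f 9 27 28
f 27 7 24
f 28 24 8
f 27 24 28
f 10 33 29
f 33 9 25
f 29 25 2
f 33 25 29
f 44 43 46
f 44 46 45
f 46 43 47
f 46 47 45
f 47 43 48
f 47 48 45
f 48 43 49
f 48 49 45
f 49 43 50
f 49 50 45
f 50 43 51
f 50 51 45
f 51 43 52
f 51 52 45
f 52 43 53
f 52 53 45
f 53 43 54
f 53 54 45
f 54 43 55
f 54 55 45
f 55 43 56
f 55 56 45
f 56 43 57
f 56 57 45
f 57 43 58
f 57 58 45
f 58 43 59
f 58 59 45
f 59 43 60
f 59 60 45
f 60 43 44
f 60 44 45
f 62 64 61
f 65 62 61
f 61 64 63
f 63 65 61
f 62 68 64
f 66 62 65
f 66 68 62
f 64 68 63
f 67 65 63
f 63 68 67
f 67 66 65
f 68 66 67



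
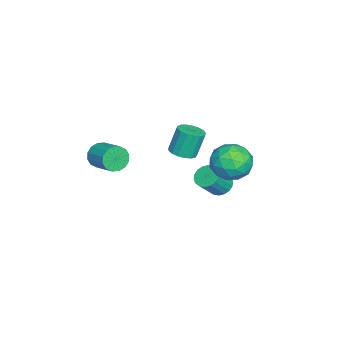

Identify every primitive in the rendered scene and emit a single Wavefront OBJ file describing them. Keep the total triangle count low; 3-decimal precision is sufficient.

v -3.017 2.453 -1.339
v -2.58 2.971 -1.397
v -1.786 2.425 -0.3
v -2.223 1.907 -0.241
v -2.783 3.076 -1.198
v -1.989 2.53 -0.101
v -3.032 3.057 -1.027
v -2.238 2.512 0.07
v -3.278 2.919 -0.918
v -2.484 2.373 0.179
v -3.472 2.689 -0.892
v -2.679 2.143 0.205
v -3.576 2.412 -0.955
v -2.783 1.866 0.143
v -3.57 2.143 -1.093
v -2.776 1.597 0.004
v -3.454 1.935 -1.28
v -2.66 1.389 -0.183
v -3.251 1.83 -1.479
v -2.457 1.284 -0.382
v -3.002 1.848 -1.65
v -2.208 1.303 -0.553
v -2.756 1.987 -1.759
v -1.962 1.441 -0.662
v -2.561 2.217 -1.785
v -1.768 1.671 -0.688
v -2.457 2.494 -1.723
v -1.664 1.948 -0.625
v -2.464 2.763 -1.584
v -1.67 2.217 -0.487
v -1.002 1.001 2.156
v -0.517 1.505 2.135
v -0.834 1.864 3.504
v -1.318 1.359 3.524
v -0.797 1.658 2.031
v -1.113 2.017 3.4
v -1.123 1.66 1.955
v -1.439 2.019 3.324
v -1.421 1.511 1.925
v -1.738 1.87 3.294
v -1.624 1.245 1.948
v -1.94 1.604 3.317
v -1.684 0.923 2.018
v -2 1.282 3.387
v -1.587 0.619 2.12
v -1.904 0.978 3.489
v -1.357 0.402 2.23
v -1.673 0.761 3.599
v -1.045 0.322 2.323
v -1.361 0.681 3.692
v -0.723 0.398 2.378
v -1.04 0.757 3.747
v -0.465 0.612 2.382
v -0.782 0.971 3.75
v -0.33 0.915 2.333
v -0.647 1.273 3.702
v -0.349 1.237 2.245
v -0.665 1.596 3.613
v 0.06 4.314 2.937
v 0.848 4.503 3.655
v 0.772 2.757 2.565
v 1.56 2.946 3.283
v 0.546 2.777 3.624
v 0.106 3.74 3.854
v 1.514 3.52 2.366
v 1.074 4.483 2.596
v 1.747 4.013 3.302
v 1.149 3.554 4.08
v 0.471 3.706 2.14
v -0.127 3.247 2.918
v 0.391 4.545 3.328
v 1.229 2.715 2.892
v 0.633 2.615 3.092
v 1.096 2.727 3.514
v -0.045 4.096 3.445
v 0.418 4.208 3.867
v 0.241 3.193 3.849
v 1.202 3.052 2.353
v 1.665 3.164 2.775
v 0.524 4.533 2.706
v 0.987 4.645 3.128
v 1.379 4.067 2.371
v 1.383 4.368 3.543
v 1.802 3.453 3.325
v 1.774 3.791 2.786
v 1.515 4.356 2.921
v 1.031 4.099 4
v 1.45 3.183 3.782
v 0.854 3.084 3.982
v 0.595 3.65 4.117
v 1.56 3.81 3.793
v 0.17 4.077 2.438
v 0.589 3.161 2.22
v 1.025 3.61 2.103
v 0.766 4.176 2.238
v -0.182 3.807 2.895
v 0.237 2.892 2.677
v 0.105 2.904 3.299
v -0.154 3.469 3.434
v 0.06 3.45 2.427
v -0.017 -2.691 2.108
v 0.395 -2.777 1.511
v 1.269 -1.815 1.975
v 0.857 -1.729 2.572
v 0.146 -2.507 1.42
v 1.02 -1.545 1.885
v -0.146 -2.287 1.514
v 0.728 -1.325 1.978
v -0.404 -2.174 1.767
v 0.47 -1.213 2.231
v -0.558 -2.201 2.111
v 0.316 -1.239 2.575
v -0.567 -2.358 2.454
v 0.307 -1.396 2.918
v -0.429 -2.605 2.705
v 0.445 -1.643 3.169
v -0.18 -2.875 2.795
v 0.694 -1.913 3.26
v 0.112 -3.095 2.702
v 0.986 -2.133 3.166
v 0.37 -3.207 2.449
v 1.244 -2.246 2.913
v 0.524 -3.181 2.105
v 1.398 -2.219 2.569
v 0.533 -3.024 1.762
v 1.407 -2.062 2.226
f 2 1 5
f 2 5 3
f 3 5 6
f 3 6 4
f 5 1 7
f 5 7 6
f 6 7 8
f 6 8 4
f 7 1 9
f 7 9 8
f 8 9 10
f 8 10 4
f 9 1 11
f 9 11 10
f 10 11 12
f 10 12 4
f 11 1 13
f 11 13 12
f 12 13 14
f 12 14 4
f 13 1 15
f 13 15 14
f 14 15 16
f 14 16 4
f 15 1 17
f 15 17 16
f 16 17 18
f 16 18 4
f 17 1 19
f 17 19 18
f 18 19 20
f 18 20 4
f 19 1 21
f 19 21 20
f 20 21 22
f 20 22 4
f 21 1 23
f 21 23 22
f 22 23 24
f 22 24 4
f 23 1 25
f 23 25 24
f 24 25 26
f 24 26 4
f 25 1 27
f 25 27 26
f 26 27 28
f 26 28 4
f 27 1 29
f 27 29 28
f 28 29 30
f 28 30 4
f 29 1 2
f 29 2 30
f 30 2 3
f 30 3 4
f 32 31 35
f 32 35 33
f 33 35 36
f 33 36 34
f 35 31 37
f 35 37 36
f 36 37 38
f 36 38 34
f 37 31 39
f 37 39 38
f 38 39 40
f 38 40 34
f 39 31 41
f 39 41 40
f 40 41 42
f 40 42 34
f 41 31 43
f 41 43 42
f 42 43 44
f 42 44 34
f 43 31 45
f 43 45 44
f 44 45 46
f 44 46 34
f 45 31 47
f 45 47 46
f 46 47 48
f 46 48 34
f 47 31 49
f 47 49 48
f 48 49 50
f 48 50 34
f 49 31 51
f 49 51 50
f 50 51 52
f 50 52 34
f 51 31 53
f 51 53 52
f 52 53 54
f 52 54 34
f 53 31 55
f 53 55 54
f 54 55 56
f 54 56 34
f 55 31 57
f 55 57 56
f 56 57 58
f 56 58 34
f 57 31 32
f 57 32 58
f 58 32 33
f 58 33 34
f 59 96 75
f 96 70 99
f 75 99 64
f 96 99 75
f 59 75 71
f 75 64 76
f 71 76 60
f 75 76 71
f 59 71 80
f 71 60 81
f 80 81 66
f 71 81 80
f 59 80 92
f 80 66 95
f 92 95 69
f 80 95 92
f 59 92 96
f 92 69 100
f 96 100 70
f 92 100 96
f 60 76 87
f 76 64 90
f 87 90 68
f 76 90 87
f 64 99 77
f 99 70 98
f 77 98 63
f 99 98 77
f 70 100 97
f 100 69 93
f 97 93 61
f 100 93 97
f 69 95 94
f 95 66 82
f 94 82 65
f 95 82 94
f 66 81 86
f 81 60 83
f 86 83 67
f 81 83 86
f 62 88 74
f 88 68 89
f 74 89 63
f 88 89 74
f 62 74 72
f 74 63 73
f 72 73 61
f 74 73 72
f 62 72 79
f 72 61 78
f 79 78 65
f 72 78 79
f 62 79 84
f 79 65 85
f 84 85 67
f 79 85 84
f 62 84 88
f 84 67 91
f 88 91 68
f 84 91 88
f 63 89 77
f 89 68 90
f 77 90 64
f 89 90 77
f 61 73 97
f 73 63 98
f 97 98 70
f 73 98 97
f 65 78 94
f 78 61 93
f 94 93 69
f 78 93 94
f 67 85 86
f 85 65 82
f 86 82 66
f 85 82 86
f 68 91 87
f 91 67 83
f 87 83 60
f 91 83 87
f 102 101 105
f 102 105 103
f 103 105 106
f 103 106 104
f 105 101 107
f 105 107 106
f 106 107 108
f 106 108 104
f 107 101 109
f 107 109 108
f 108 109 110
f 108 110 104
f 109 101 111
f 109 111 110
f 110 111 112
f 110 112 104
f 111 101 113
f 111 113 112
f 112 113 114
f 112 114 104
f 113 101 115
f 113 115 114
f 114 115 116
f 114 116 104
f 115 101 117
f 115 117 116
f 116 117 118
f 116 118 104
f 117 101 119
f 117 119 118
f 118 119 120
f 118 120 104
f 119 101 121
f 119 121 120
f 120 121 122
f 120 122 104
f 121 101 123
f 121 123 122
f 122 123 124
f 122 124 104
f 123 101 125
f 123 125 124
f 124 125 126
f 124 126 104
f 125 101 102
f 125 102 126
f 126 102 103
f 126 103 104



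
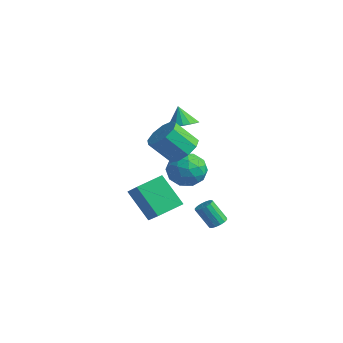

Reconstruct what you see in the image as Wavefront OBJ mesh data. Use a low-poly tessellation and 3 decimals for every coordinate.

v -1.877 0.515 -1.055
v -1.381 0.942 -0.088
v -0.819 -1.042 -0.912
v -0.323 -0.615 0.055
v -1.444 -0.939 0.069
v -2.098 0.023 -0.02
v -0.102 -0.123 -0.98
v -0.756 0.839 -1.069
v -0.284 0.547 -0.042
v -1.113 0.043 0.606
v -1.087 -0.143 -1.606
v -1.916 -0.647 -0.958
v -1.722 0.865 -0.584
v -0.478 -0.965 -0.416
v -1.137 -1.156 -0.408
v -0.845 -0.905 0.16
v -2.144 0.325 -0.544
v -1.852 0.576 0.024
v -1.889 -0.53 0.116
v -0.348 -0.676 -1.024
v -0.056 -0.425 -0.456
v -1.355 0.805 -1.16
v -1.063 1.056 -0.592
v -0.311 0.43 -1.116
v -0.786 0.884 0.011
v -0.163 -0.031 0.096
v -0.034 0.258 -0.513
v -0.418 0.824 -0.565
v -1.273 0.587 0.392
v -0.651 -0.328 0.476
v -1.31 -0.518 0.484
v -1.695 0.048 0.432
v -0.628 0.355 0.419
v -1.549 0.228 -1.476
v -0.927 -0.687 -1.392
v -0.505 -0.148 -1.432
v -0.89 0.418 -1.484
v -2.037 -0.069 -1.096
v -1.414 -0.984 -1.011
v -1.782 -0.924 -0.435
v -2.166 -0.358 -0.487
v -1.572 -0.455 -1.419
v 1.89 -0.502 -3.031
v 2.248 -0.218 -2.724
v 1.548 -0.615 -1.542
v 1.19 -0.898 -1.849
v 2.04 -0.033 -2.785
v 1.34 -0.43 -1.603
v 1.792 0.026 -2.912
v 1.092 -0.37 -1.73
v 1.571 -0.056 -3.071
v 0.871 -0.452 -1.889
v 1.435 -0.257 -3.219
v 0.734 -0.654 -2.037
v 1.421 -0.524 -3.317
v 0.72 -0.921 -2.135
v 1.532 -0.785 -3.338
v 0.832 -1.182 -2.156
v 1.74 -0.97 -3.277
v 1.04 -1.367 -2.095
v 1.988 -1.03 -3.15
v 1.288 -1.426 -1.968
v 2.209 -0.948 -2.991
v 1.509 -1.344 -1.809
v 2.346 -0.746 -2.843
v 1.645 -1.143 -1.661
v 2.36 -0.479 -2.745
v 1.659 -0.876 -1.563
v -1.409 -0.019 2.739
v -0.663 0.232 3.087
v -1.971 0.099 3.861
v -0.837 0.583 2.962
v -1.142 0.797 2.787
v -1.508 0.823 2.6
v -1.851 0.657 2.446
v -2.093 0.335 2.358
v -2.178 -0.067 2.358
v -2.087 -0.459 2.446
v -1.84 -0.75 2.6
v -1.495 -0.874 2.787
v -1.129 -0.802 2.962
v -0.828 -0.55 3.087
v -0.66 -0.177 3.132
v -1.346 -2.489 -3.523
v -2.781 -2.702 -1.909
v -1.129 -0.954 -3.127
v -2.564 -1.167 -1.513
v 0.004 -2.973 -2.387
v -1.431 -3.186 -0.773
v 0.221 -1.438 -1.991
v -1.214 -1.651 -0.377
v 1.871 -2.831 3.196
v 2.257 -2.217 3.855
v 1.496 -3.055 5.083
v 1.109 -3.669 4.424
v 1.664 -1.985 3.645
v 0.903 -2.823 4.873
v 1.168 -2.149 3.226
v 0.406 -2.986 4.453
v 1 -2.632 2.792
v 0.239 -3.47 4.02
v 1.24 -3.208 2.548
v 0.479 -4.046 3.776
v 1.775 -3.608 2.607
v 1.013 -4.446 3.834
v 2.355 -3.645 2.941
v 1.593 -4.482 4.169
v 2.708 -3.3 3.395
v 1.946 -4.138 4.623
v 2.669 -2.737 3.756
v 1.908 -3.574 4.984
f 1 38 17
f 38 12 41
f 17 41 6
f 38 41 17
f 1 17 13
f 17 6 18
f 13 18 2
f 17 18 13
f 1 13 22
f 13 2 23
f 22 23 8
f 13 23 22
f 1 22 34
f 22 8 37
f 34 37 11
f 22 37 34
f 1 34 38
f 34 11 42
f 38 42 12
f 34 42 38
f 2 18 29
f 18 6 32
f 29 32 10
f 18 32 29
f 6 41 19
f 41 12 40
f 19 40 5
f 41 40 19
f 12 42 39
f 42 11 35
f 39 35 3
f 42 35 39
f 11 37 36
f 37 8 24
f 36 24 7
f 37 24 36
f 8 23 28
f 23 2 25
f 28 25 9
f 23 25 28
f 4 30 16
f 30 10 31
f 16 31 5
f 30 31 16
f 4 16 14
f 16 5 15
f 14 15 3
f 16 15 14
f 4 14 21
f 14 3 20
f 21 20 7
f 14 20 21
f 4 21 26
f 21 7 27
f 26 27 9
f 21 27 26
f 4 26 30
f 26 9 33
f 30 33 10
f 26 33 30
f 5 31 19
f 31 10 32
f 19 32 6
f 31 32 19
f 3 15 39
f 15 5 40
f 39 40 12
f 15 40 39
f 7 20 36
f 20 3 35
f 36 35 11
f 20 35 36
f 9 27 28
f 27 7 24
f 28 24 8
f 27 24 28
f 10 33 29
f 33 9 25
f 29 25 2
f 33 25 29
f 44 43 47
f 44 47 45
f 45 47 48
f 45 48 46
f 47 43 49
f 47 49 48
f 48 49 50
f 48 50 46
f 49 43 51
f 49 51 50
f 50 51 52
f 50 52 46
f 51 43 53
f 51 53 52
f 52 53 54
f 52 54 46
f 53 43 55
f 53 55 54
f 54 55 56
f 54 56 46
f 55 43 57
f 55 57 56
f 56 57 58
f 56 58 46
f 57 43 59
f 57 59 58
f 58 59 60
f 58 60 46
f 59 43 61
f 59 61 60
f 60 61 62
f 60 62 46
f 61 43 63
f 61 63 62
f 62 63 64
f 62 64 46
f 63 43 65
f 63 65 64
f 64 65 66
f 64 66 46
f 65 43 67
f 65 67 66
f 66 67 68
f 66 68 46
f 67 43 44
f 67 44 68
f 68 44 45
f 68 45 46
f 70 69 72
f 70 72 71
f 72 69 73
f 72 73 71
f 73 69 74
f 73 74 71
f 74 69 75
f 74 75 71
f 75 69 76
f 75 76 71
f 76 69 77
f 76 77 71
f 77 69 78
f 77 78 71
f 78 69 79
f 78 79 71
f 79 69 80
f 79 80 71
f 80 69 81
f 80 81 71
f 81 69 82
f 81 82 71
f 82 69 83
f 82 83 71
f 83 69 70
f 83 70 71
f 85 87 84
f 88 85 84
f 84 87 86
f 86 88 84
f 85 91 87
f 89 85 88
f 89 91 85
f 87 91 86
f 90 88 86
f 86 91 90
f 90 89 88
f 91 89 90
f 93 92 96
f 93 96 94
f 94 96 97
f 94 97 95
f 96 92 98
f 96 98 97
f 97 98 99
f 97 99 95
f 98 92 100
f 98 100 99
f 99 100 101
f 99 101 95
f 100 92 102
f 100 102 101
f 101 102 103
f 101 103 95
f 102 92 104
f 102 104 103
f 103 104 105
f 103 105 95
f 104 92 106
f 104 106 105
f 105 106 107
f 105 107 95
f 106 92 108
f 106 108 107
f 107 108 109
f 107 109 95
f 108 92 110
f 108 110 109
f 109 110 111
f 109 111 95
f 110 92 93
f 110 93 111
f 111 93 94
f 111 94 95



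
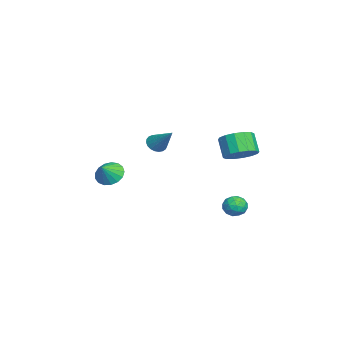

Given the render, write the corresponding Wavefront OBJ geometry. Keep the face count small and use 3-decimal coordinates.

v 3.234 4.014 3.309
v 3.921 4.431 3.903
v 3.174 4.124 4.985
v 2.486 3.706 4.391
v 3.594 4.815 3.786
v 2.847 4.508 4.868
v 3.171 4.984 3.542
v 2.423 4.677 4.623
v 2.764 4.893 3.235
v 2.016 4.586 4.316
v 2.483 4.567 2.948
v 1.736 4.259 4.029
v 2.403 4.092 2.758
v 1.656 3.784 3.839
v 2.546 3.596 2.715
v 1.799 3.289 3.797
v 2.873 3.212 2.832
v 2.126 2.905 3.914
v 3.297 3.043 3.077
v 2.549 2.736 4.158
v 3.704 3.134 3.384
v 2.956 2.827 4.465
v 3.984 3.461 3.671
v 3.237 3.153 4.752
v 4.064 3.936 3.861
v 3.317 3.628 4.942
v -2.742 -1.032 1.717
v -2.186 -1.343 1.478
v -1.638 -0.048 3.003
v -2.2 -1.113 1.314
v -2.308 -0.869 1.22
v -2.49 -0.653 1.211
v -2.716 -0.503 1.29
v -2.947 -0.444 1.443
v -3.142 -0.487 1.643
v -3.268 -0.624 1.856
v -3.303 -0.832 2.045
v -3.241 -1.074 2.177
v -3.092 -1.309 2.229
v -2.883 -1.496 2.193
v -2.65 -1.603 2.075
v -2.432 -1.611 1.894
v -2.268 -1.519 1.683
v -0.482 -3.524 0.143
v 0.153 -2.985 -0.222
v 0.302 -3.896 0.957
v -0.038 -2.732 0.077
v -0.331 -2.662 0.391
v -0.659 -2.789 0.649
v -0.946 -3.084 0.79
v -1.127 -3.48 0.784
v -1.16 -3.886 0.63
v -1.038 -4.21 0.365
v -0.788 -4.376 0.049
v -0.469 -4.347 -0.246
v -0.152 -4.13 -0.451
v 0.089 -3.773 -0.521
v 0.199 -3.36 -0.438
v -0.227 4.006 -2.562
v 0.466 4.13 -2.232
v -0.446 3.07 -1.748
v 0.247 3.194 -1.418
v -0.321 3.719 -1.339
v -0.186 4.298 -1.842
v 0.206 2.902 -2.138
v 0.341 3.481 -2.641
v 0.734 3.448 -1.97
v 0.408 3.954 -1.476
v -0.388 3.246 -2.504
v -0.714 3.752 -2.01
v 0.138 4.15 -2.468
v -0.118 3.05 -1.512
v -0.453 3.358 -1.465
v -0.045 3.432 -1.271
v -0.245 4.249 -2.239
v 0.163 4.322 -2.045
v -0.3 4.08 -1.52
v -0.143 2.878 -1.935
v 0.265 2.951 -1.741
v 0.065 3.768 -2.709
v 0.473 3.842 -2.515
v 0.32 3.12 -2.46
v 0.704 3.823 -2.12
v 0.575 3.272 -1.642
v 0.551 3.101 -2.065
v 0.63 3.441 -2.361
v 0.512 4.12 -1.83
v 0.384 3.569 -1.352
v 0.049 3.878 -1.305
v 0.129 4.218 -1.601
v 0.67 3.719 -1.676
v -0.364 3.631 -2.628
v -0.492 3.08 -2.15
v -0.109 2.982 -2.379
v -0.029 3.322 -2.675
v -0.555 3.928 -2.338
v -0.684 3.377 -1.86
v -0.61 3.759 -1.619
v -0.531 4.099 -1.915
v -0.65 3.481 -2.304
f 2 1 5
f 2 5 3
f 3 5 6
f 3 6 4
f 5 1 7
f 5 7 6
f 6 7 8
f 6 8 4
f 7 1 9
f 7 9 8
f 8 9 10
f 8 10 4
f 9 1 11
f 9 11 10
f 10 11 12
f 10 12 4
f 11 1 13
f 11 13 12
f 12 13 14
f 12 14 4
f 13 1 15
f 13 15 14
f 14 15 16
f 14 16 4
f 15 1 17
f 15 17 16
f 16 17 18
f 16 18 4
f 17 1 19
f 17 19 18
f 18 19 20
f 18 20 4
f 19 1 21
f 19 21 20
f 20 21 22
f 20 22 4
f 21 1 23
f 21 23 22
f 22 23 24
f 22 24 4
f 23 1 25
f 23 25 24
f 24 25 26
f 24 26 4
f 25 1 2
f 25 2 26
f 26 2 3
f 26 3 4
f 28 27 30
f 28 30 29
f 30 27 31
f 30 31 29
f 31 27 32
f 31 32 29
f 32 27 33
f 32 33 29
f 33 27 34
f 33 34 29
f 34 27 35
f 34 35 29
f 35 27 36
f 35 36 29
f 36 27 37
f 36 37 29
f 37 27 38
f 37 38 29
f 38 27 39
f 38 39 29
f 39 27 40
f 39 40 29
f 40 27 41
f 40 41 29
f 41 27 42
f 41 42 29
f 42 27 43
f 42 43 29
f 43 27 28
f 43 28 29
f 45 44 47
f 45 47 46
f 47 44 48
f 47 48 46
f 48 44 49
f 48 49 46
f 49 44 50
f 49 50 46
f 50 44 51
f 50 51 46
f 51 44 52
f 51 52 46
f 52 44 53
f 52 53 46
f 53 44 54
f 53 54 46
f 54 44 55
f 54 55 46
f 55 44 56
f 55 56 46
f 56 44 57
f 56 57 46
f 57 44 58
f 57 58 46
f 58 44 45
f 58 45 46
f 59 96 75
f 96 70 99
f 75 99 64
f 96 99 75
f 59 75 71
f 75 64 76
f 71 76 60
f 75 76 71
f 59 71 80
f 71 60 81
f 80 81 66
f 71 81 80
f 59 80 92
f 80 66 95
f 92 95 69
f 80 95 92
f 59 92 96
f 92 69 100
f 96 100 70
f 92 100 96
f 60 76 87
f 76 64 90
f 87 90 68
f 76 90 87
f 64 99 77
f 99 70 98
f 77 98 63
f 99 98 77
f 70 100 97
f 100 69 93
f 97 93 61
f 100 93 97
f 69 95 94
f 95 66 82
f 94 82 65
f 95 82 94
f 66 81 86
f 81 60 83
f 86 83 67
f 81 83 86
f 62 88 74
f 88 68 89
f 74 89 63
f 88 89 74
f 62 74 72
f 74 63 73
f 72 73 61
f 74 73 72
f 62 72 79
f 72 61 78
f 79 78 65
f 72 78 79
f 62 79 84
f 79 65 85
f 84 85 67
f 79 85 84
f 62 84 88
f 84 67 91
f 88 91 68
f 84 91 88
f 63 89 77
f 89 68 90
f 77 90 64
f 89 90 77
f 61 73 97
f 73 63 98
f 97 98 70
f 73 98 97
f 65 78 94
f 78 61 93
f 94 93 69
f 78 93 94
f 67 85 86
f 85 65 82
f 86 82 66
f 85 82 86
f 68 91 87
f 91 67 83
f 87 83 60
f 91 83 87

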